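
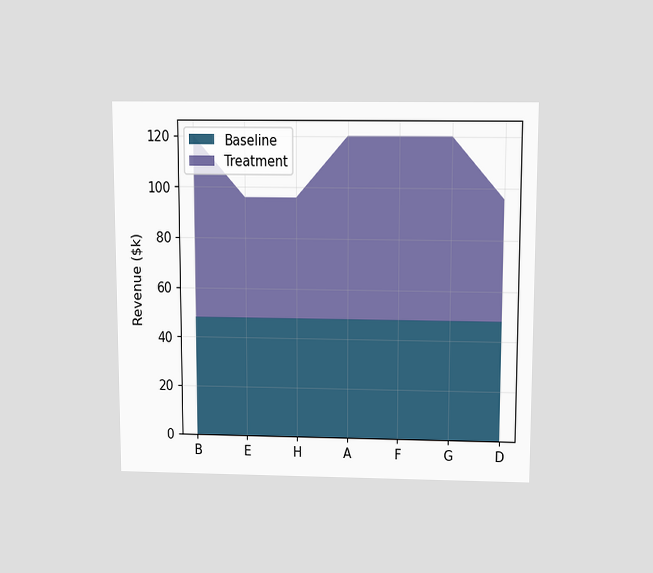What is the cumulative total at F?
The chart is viewed slightly from above. The stacked total at F reaches $120k.

$120k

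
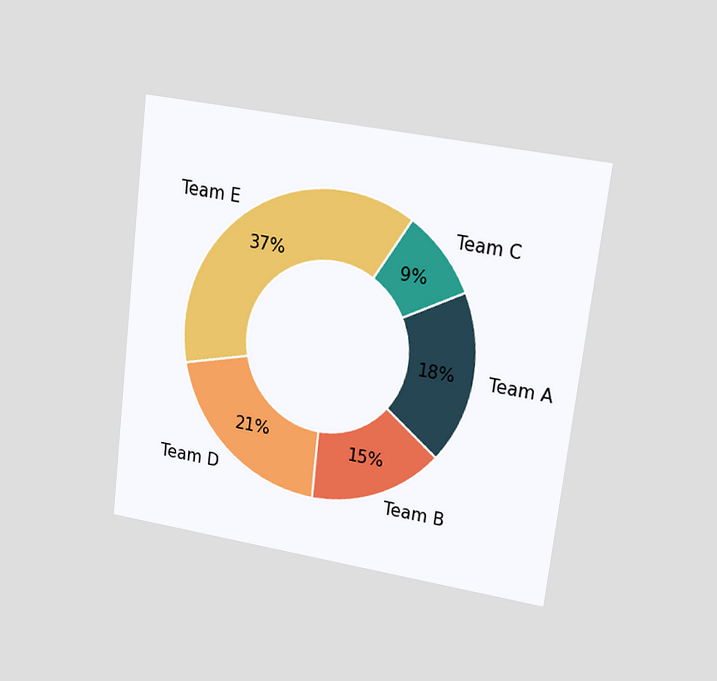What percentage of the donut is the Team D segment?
The chart is tilted about 7° clockwise and viewed at a slight angle. The Team D segment takes up 21% of the ring.

21%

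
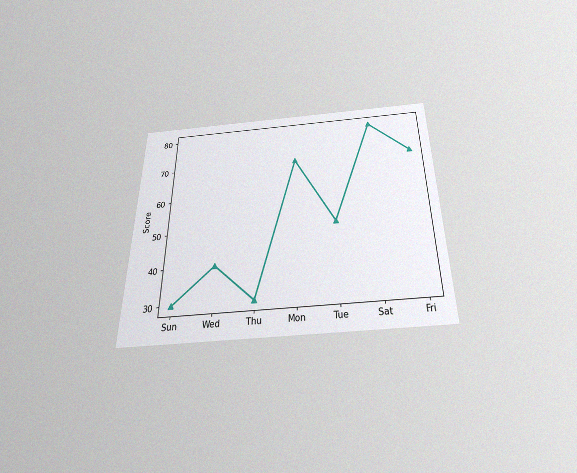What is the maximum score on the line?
The chart is viewed slightly from below, with some photo noise. The highest point is at Sat, and reading across to the y-axis gives 80.

80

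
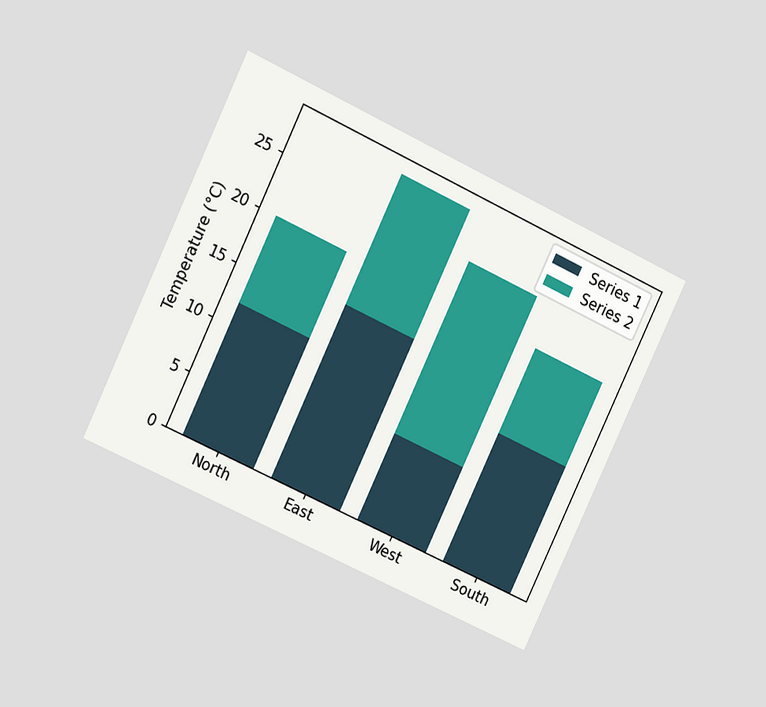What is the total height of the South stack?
20°C

The chart is tilted about 25° clockwise and viewed at a slight angle. The South stack's top reaches 20°C on the y-axis.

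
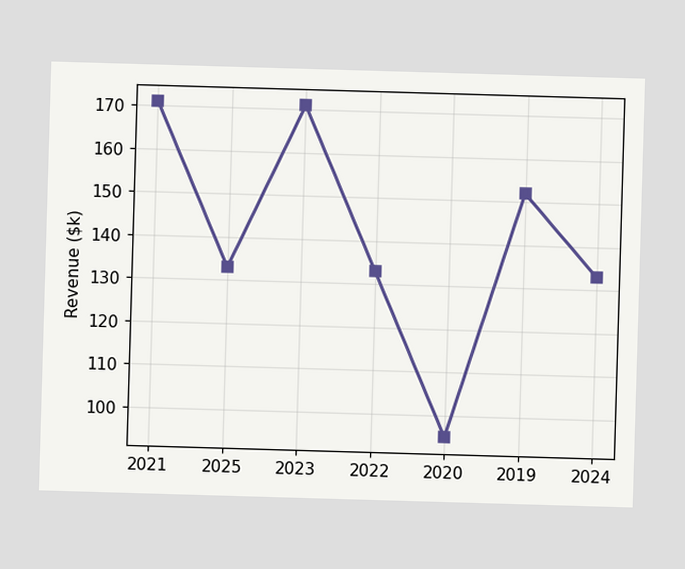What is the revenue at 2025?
$133k

At 2025, the line is at $133k.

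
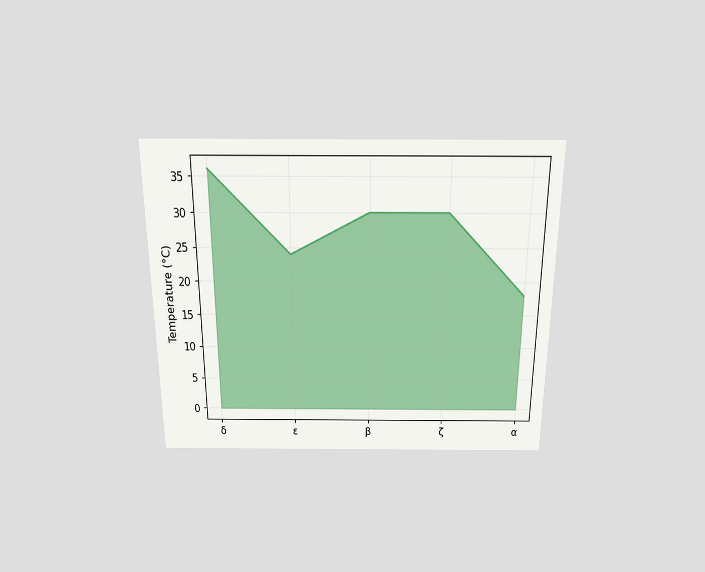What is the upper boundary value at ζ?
The chart is viewed slightly from above. At ζ the upper boundary is at 30°C.

30°C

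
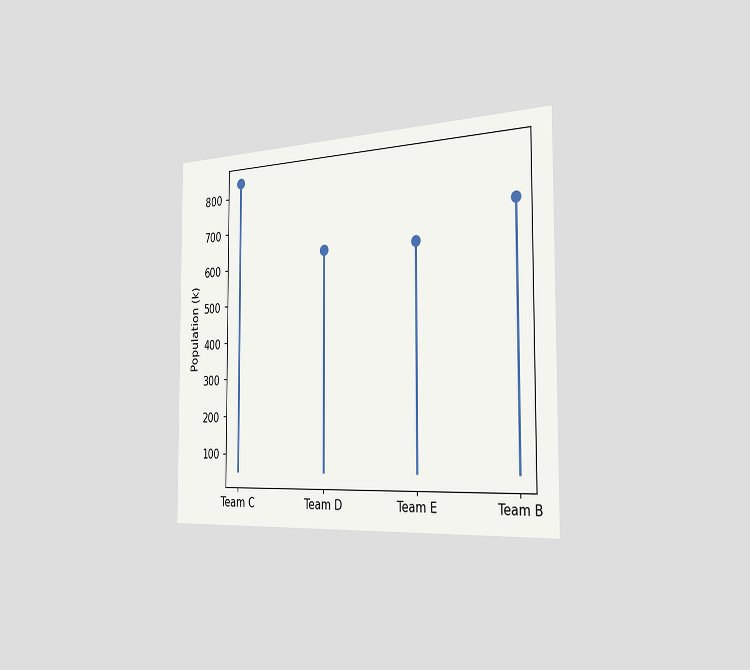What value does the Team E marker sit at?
630k

The chart is viewed slightly from the right. The Team E marker sits at 630k.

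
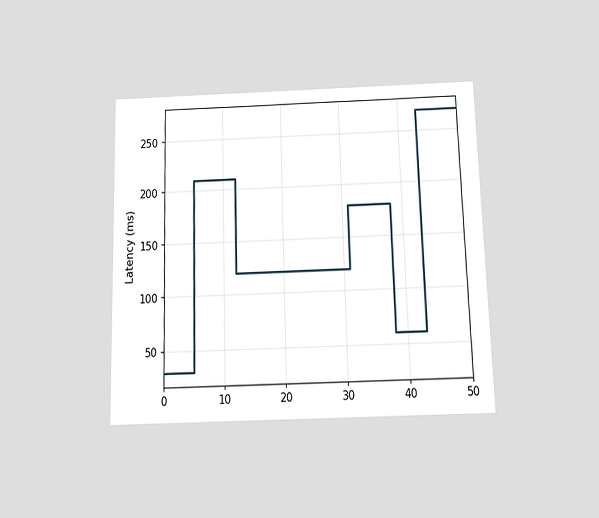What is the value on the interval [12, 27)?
The chart is viewed slightly from below. On [12, 27) the step sits at 120ms.

120ms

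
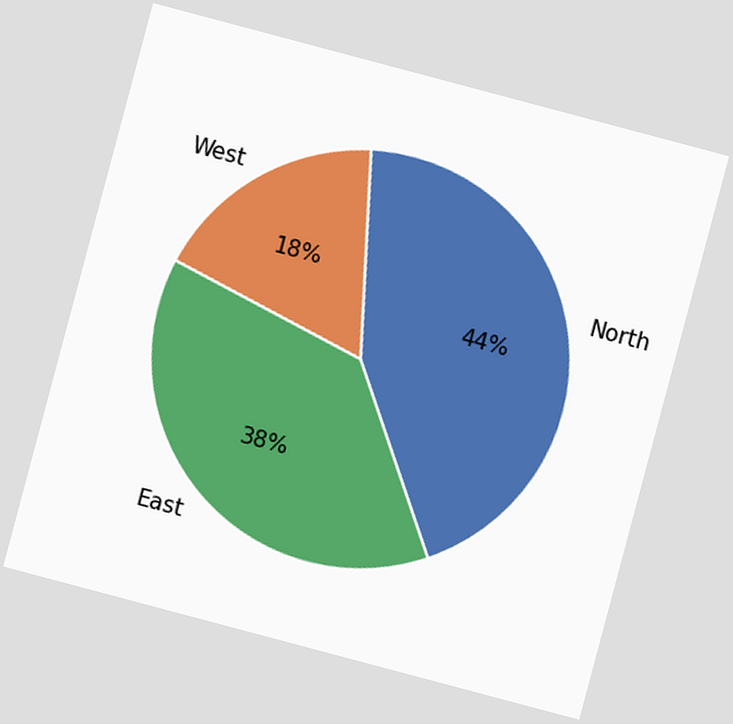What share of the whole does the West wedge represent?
18%

The chart is tilted about 15° clockwise. The West slice takes up 18% of the pie.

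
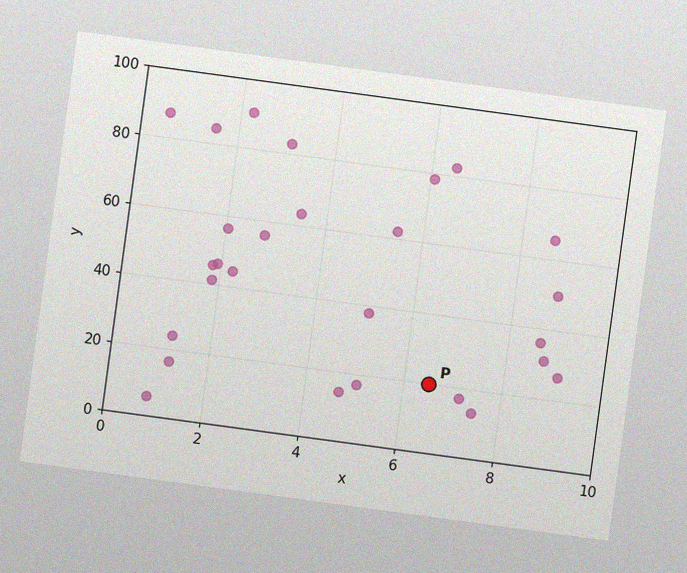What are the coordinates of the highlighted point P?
(6.5, 20)

The chart is tilted about 8° clockwise, with some photo noise. Following the gridlines from P to each axis, P sits at (6.5, 20).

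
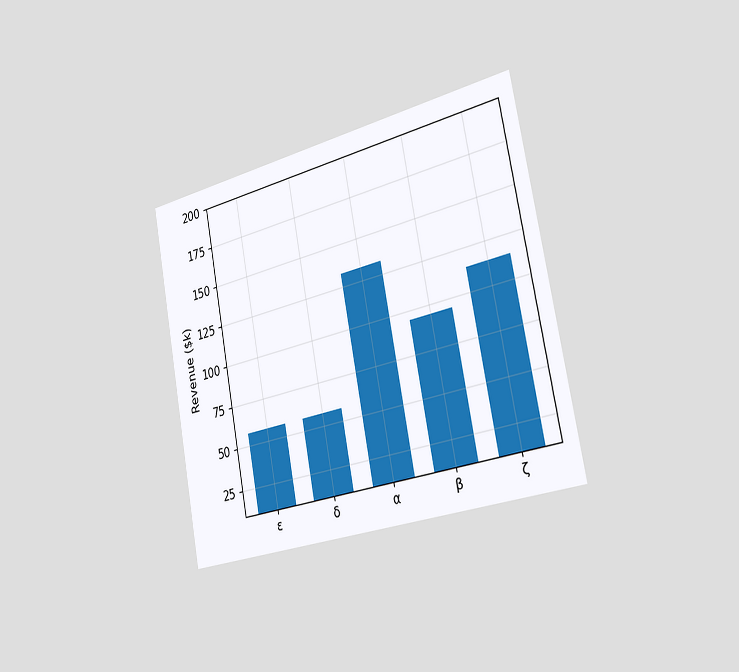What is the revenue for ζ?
$114k

The chart is tilted about 11° counter-clockwise and viewed slightly from the right. Reading along the chart's y-axis, the ζ bar reaches $114k.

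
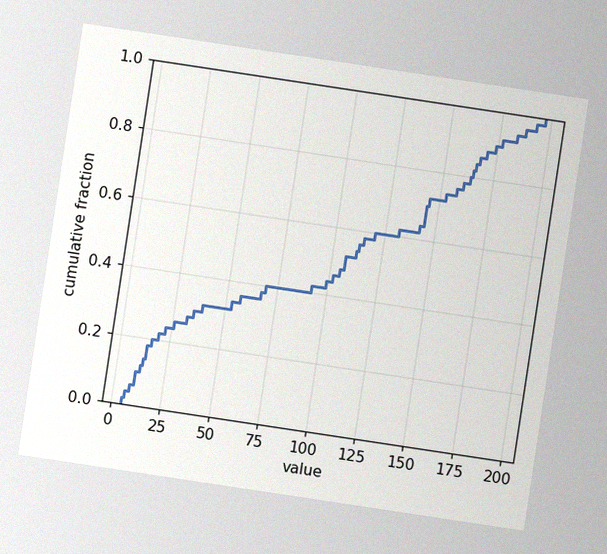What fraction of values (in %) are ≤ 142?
The chart is tilted about 9° clockwise, with some photo noise. At x=142 the ECDF step is at 64%.

64%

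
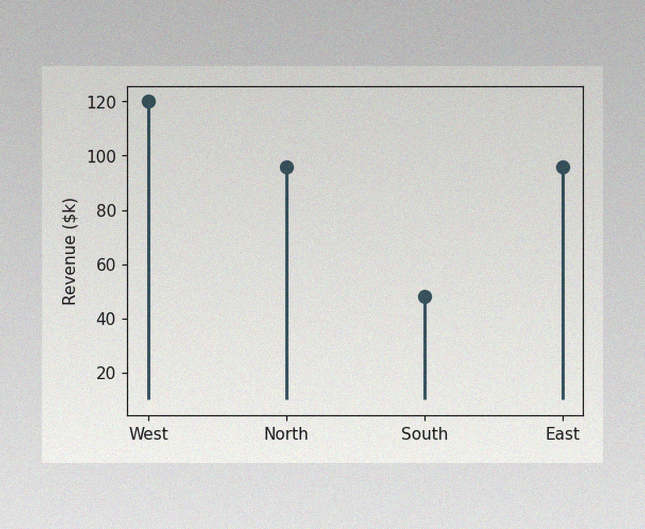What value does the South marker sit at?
$48k

The image has some photo noise and uneven lighting. The South marker sits at $48k.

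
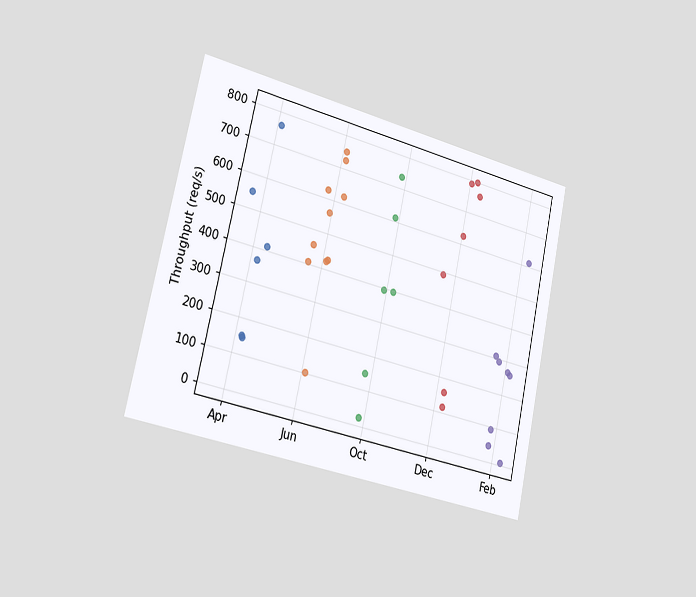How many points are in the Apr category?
The chart is tilted about 12° clockwise and viewed slightly from the left. Counting the markers in the Apr column gives 6.

6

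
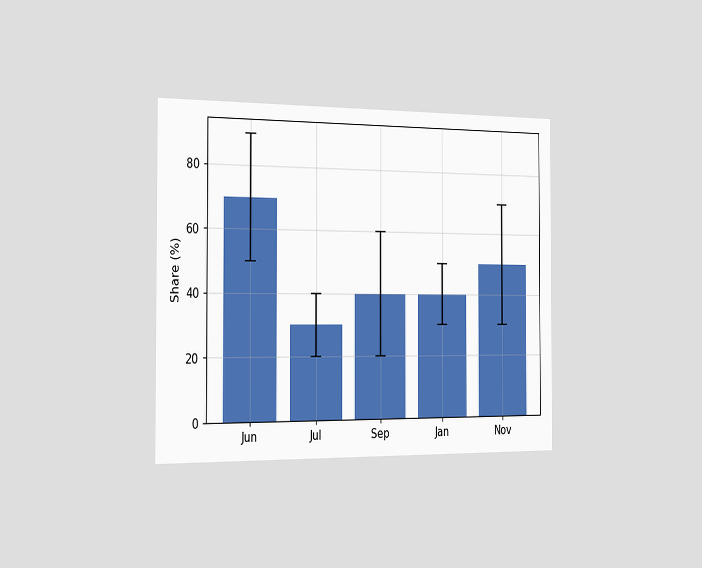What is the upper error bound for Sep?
The chart is viewed slightly from the left. The Sep bar's upper whisker reaches 60%.

60%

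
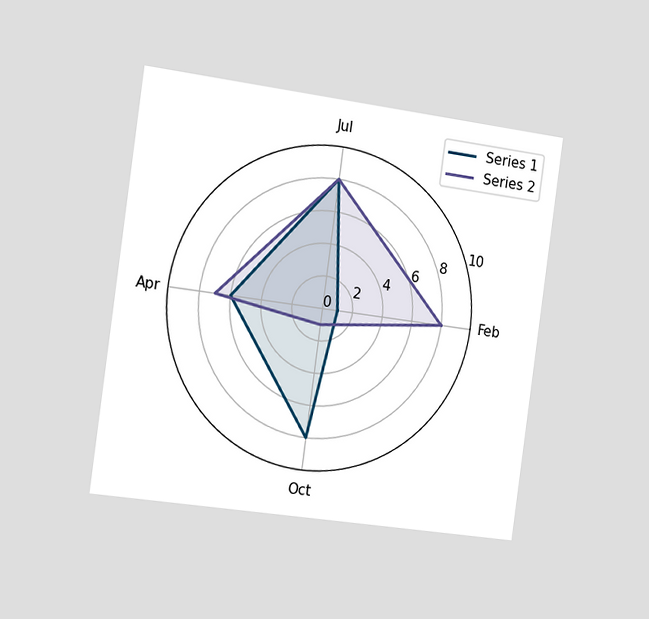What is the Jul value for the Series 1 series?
8

The chart is tilted about 8° clockwise and viewed slightly from the left. On the Jul axis, Series 1 reaches 8.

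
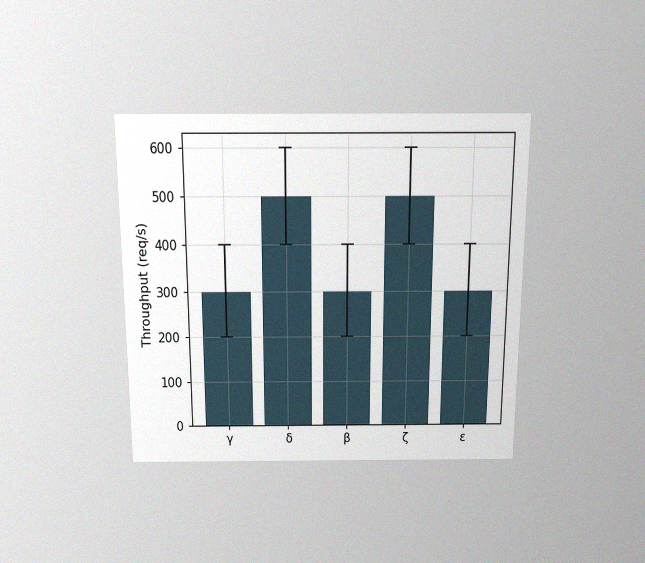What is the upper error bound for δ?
600req/s

The chart is viewed slightly from above, with some photo noise. The δ bar's upper whisker reaches 600req/s.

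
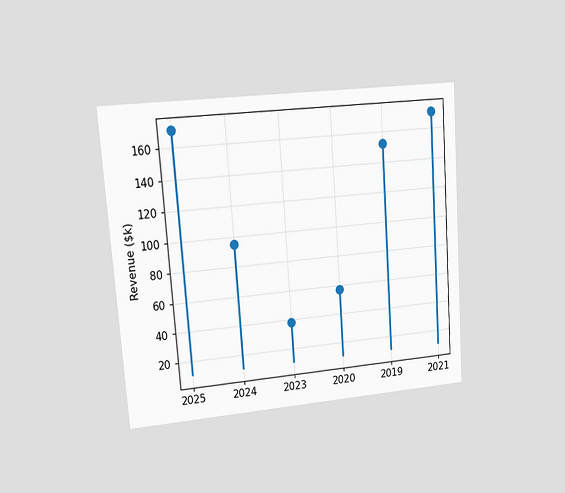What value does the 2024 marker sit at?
The chart is tilted about 4° counter-clockwise and viewed at a slight angle. The 2024 marker sits at $95k.

$95k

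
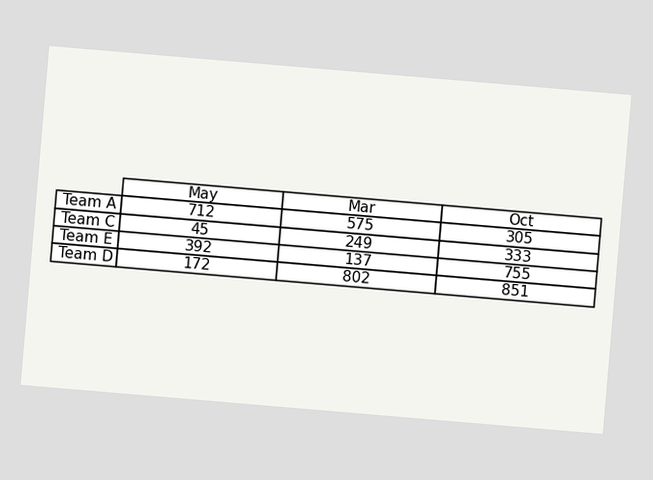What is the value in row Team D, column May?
The chart is tilted about 5° clockwise. The (Team D, May) cell reads 172.

172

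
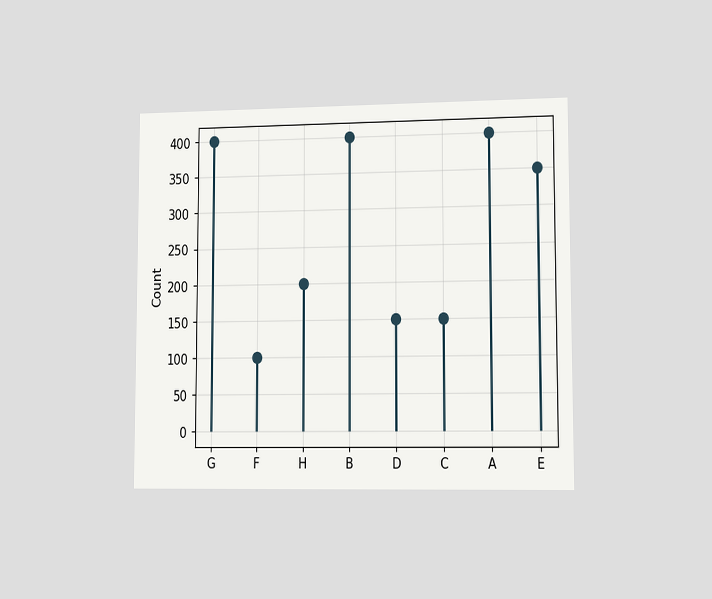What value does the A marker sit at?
The chart is viewed slightly from the right. The A marker sits at 400.

400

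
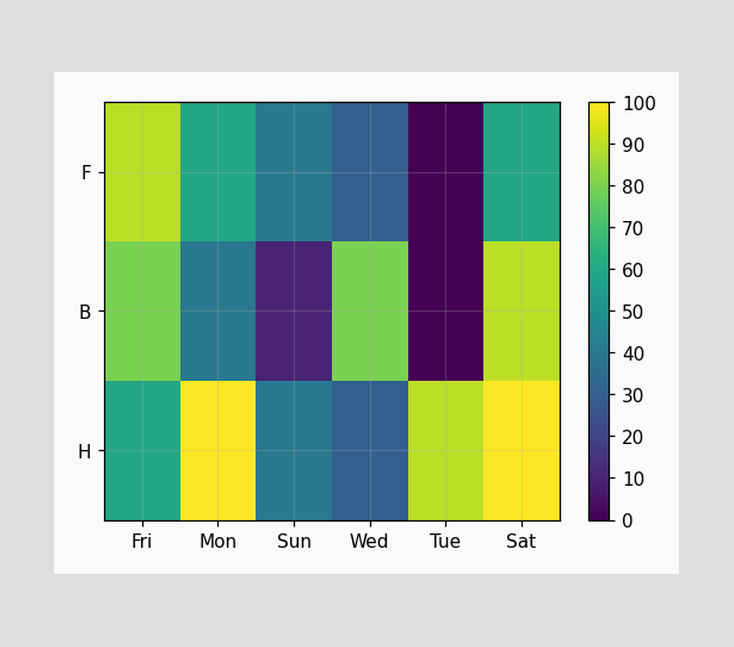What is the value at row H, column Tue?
90

Matching cell (H, Tue) against the colorbar gives 90.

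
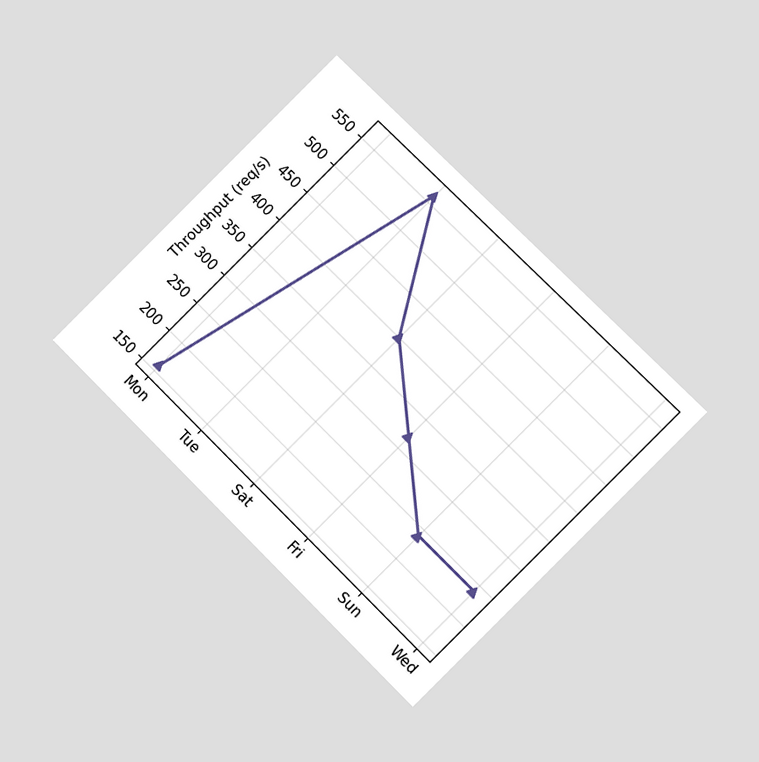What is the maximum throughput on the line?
560req/s

The chart is tilted about 45° clockwise and viewed at a slight angle. The highest point is at Tue, and reading across to the y-axis gives 560req/s.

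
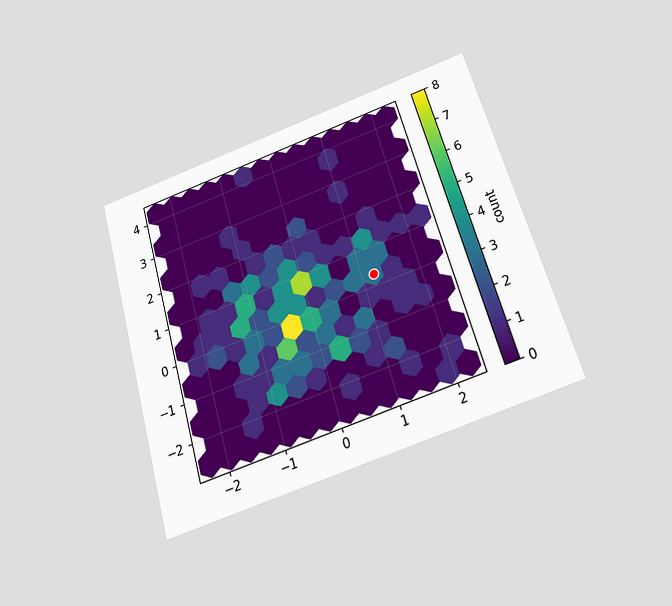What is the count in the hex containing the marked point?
3

The chart is tilted about 16° counter-clockwise and viewed slightly from below. The marked hex reads 3 on the colorbar.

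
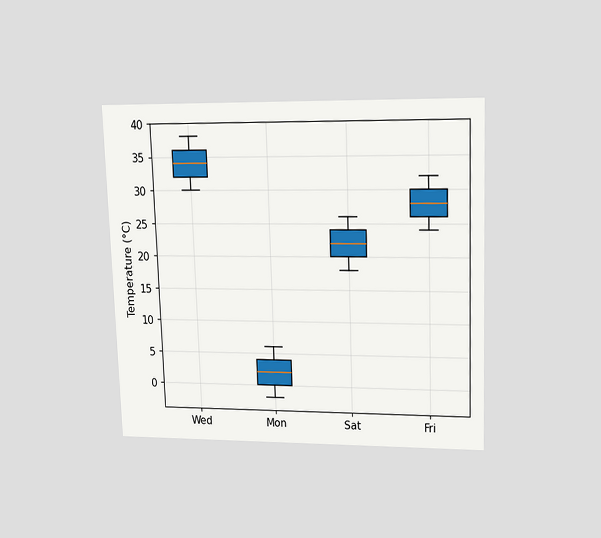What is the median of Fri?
28°C

The chart is tilted about 2° counter-clockwise and viewed at a slight angle. The median line in the Fri box sits at 28°C.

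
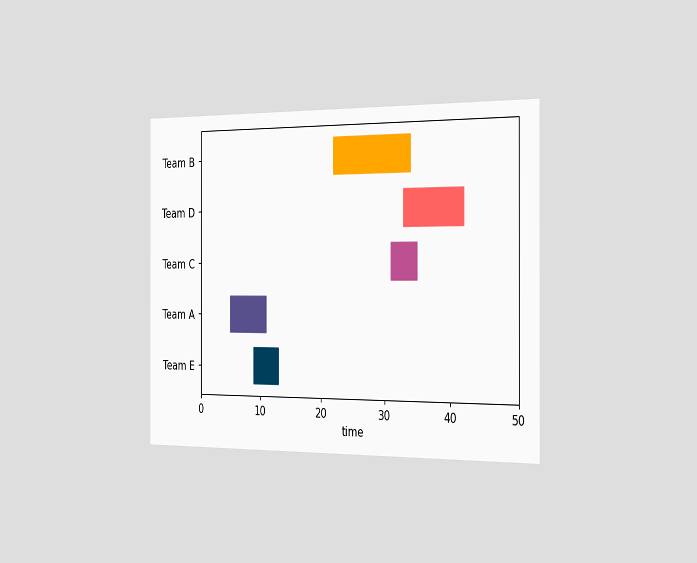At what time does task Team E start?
The chart is viewed slightly from the right. The Team E bar begins at t=9.

9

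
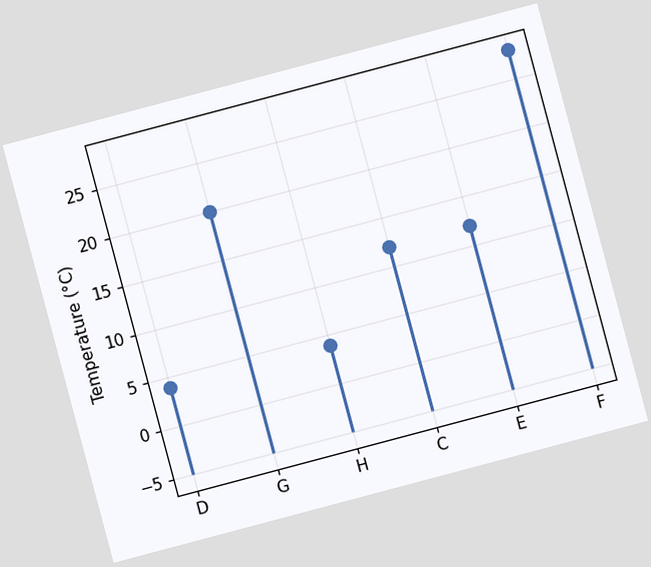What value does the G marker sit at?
20°C

The chart is tilted about 15° counter-clockwise. The G marker sits at 20°C.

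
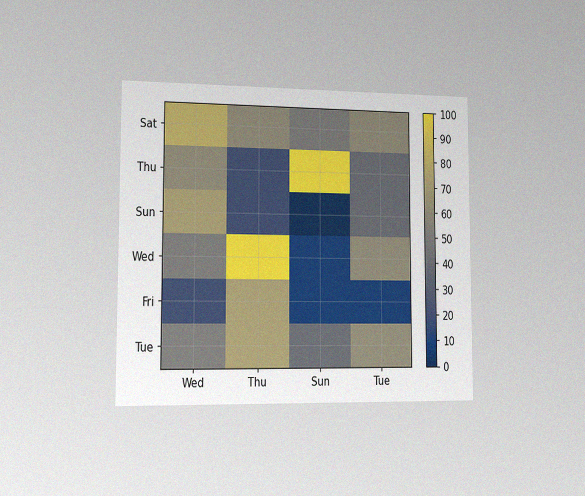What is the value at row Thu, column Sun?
The chart is viewed slightly from the left, with some photo noise. Matching cell (Thu, Sun) against the colorbar gives 100.

100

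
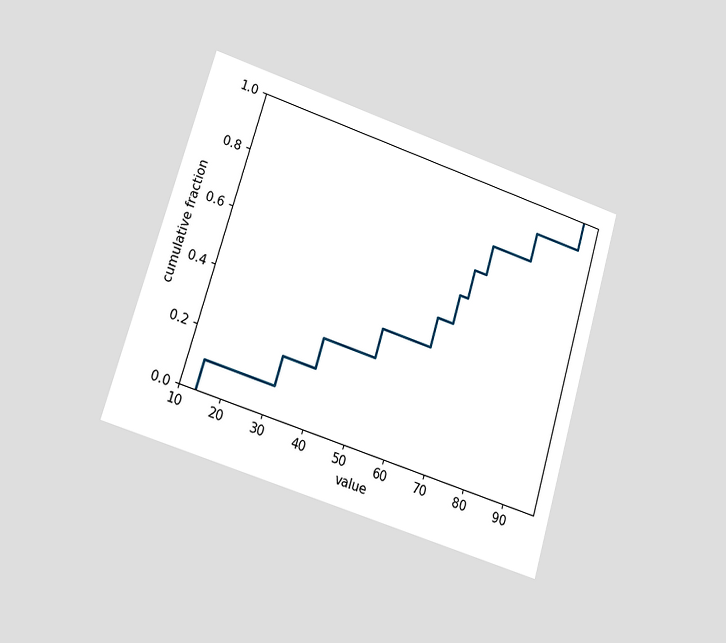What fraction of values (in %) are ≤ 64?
50%

The chart is tilted about 17° clockwise and viewed at a slight angle. At x=64 the ECDF step is at 50%.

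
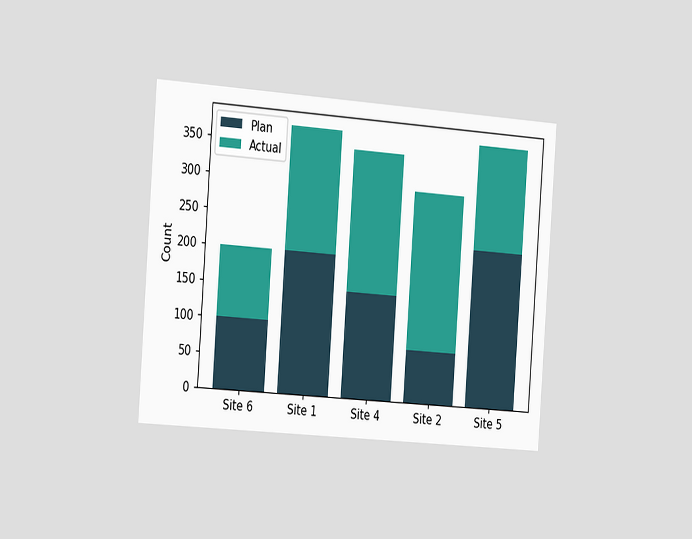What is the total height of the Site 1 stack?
375

The chart is tilted about 4° clockwise and viewed slightly from the left. The Site 1 stack's top reaches 375 on the y-axis.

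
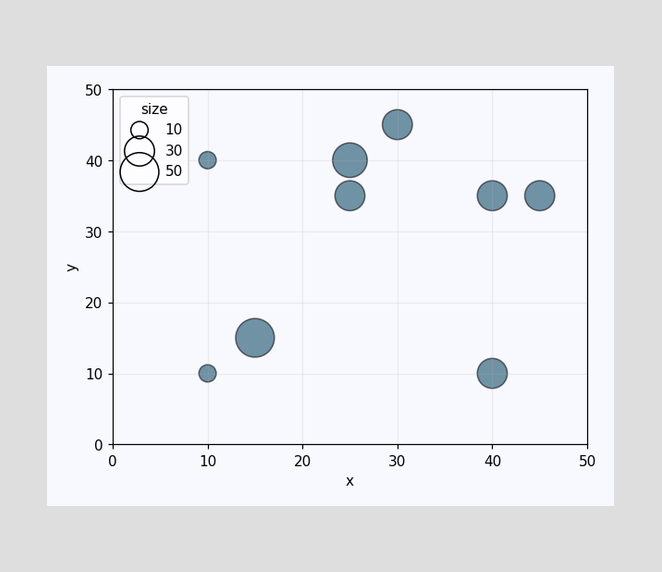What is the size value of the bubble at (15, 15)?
Matching the bubble at (15, 15) against the size legend gives 50.

50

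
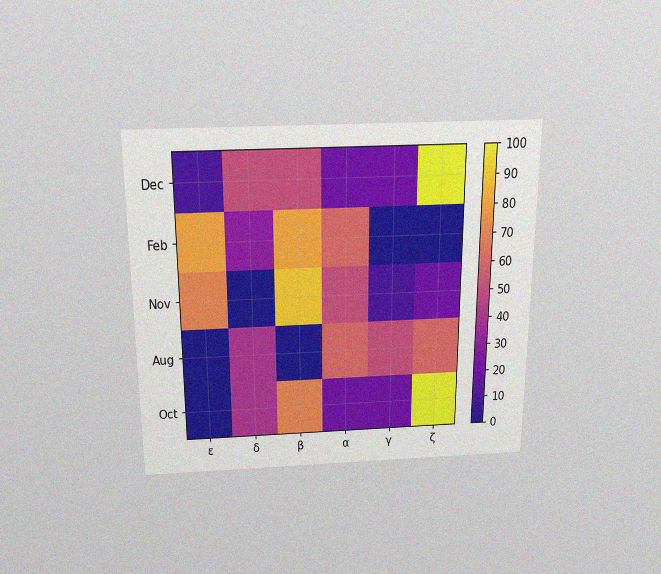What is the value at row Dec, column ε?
10

The chart is viewed slightly from above, with some photo noise. Matching cell (Dec, ε) against the colorbar gives 10.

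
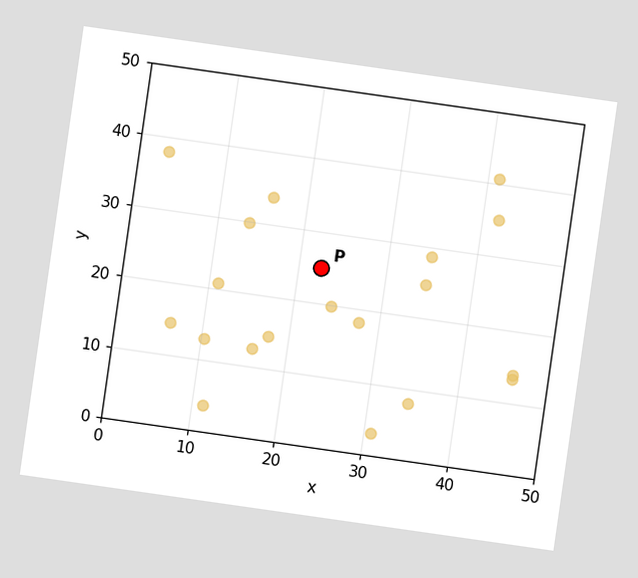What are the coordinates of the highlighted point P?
The chart is tilted about 8° clockwise. Following the gridlines from P to each axis, P sits at (22.5, 25).

(22.5, 25)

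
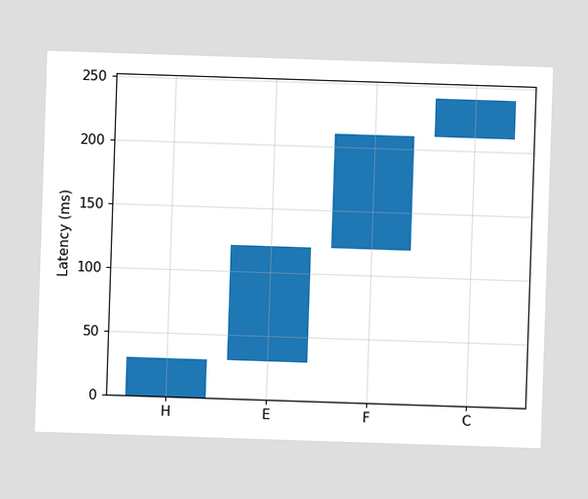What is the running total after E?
After E the running total reaches 120ms.

120ms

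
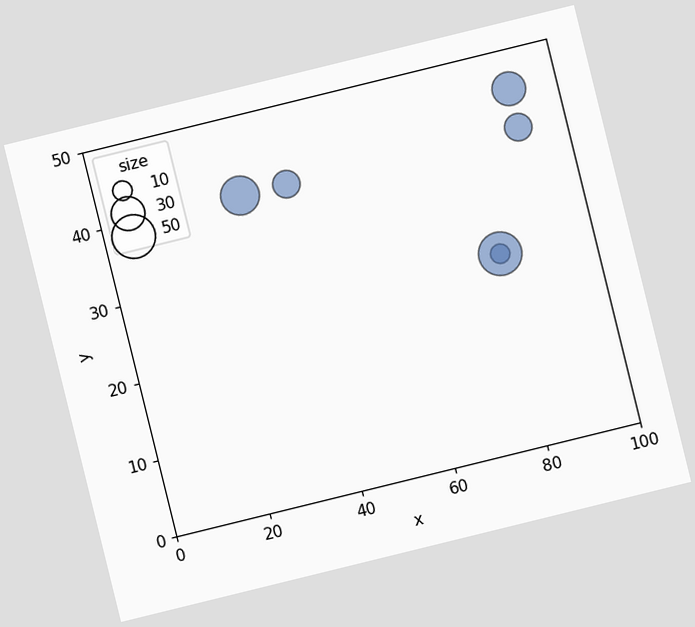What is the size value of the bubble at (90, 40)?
The chart is tilted about 14° counter-clockwise. Matching the bubble at (90, 40) against the size legend gives 20.

20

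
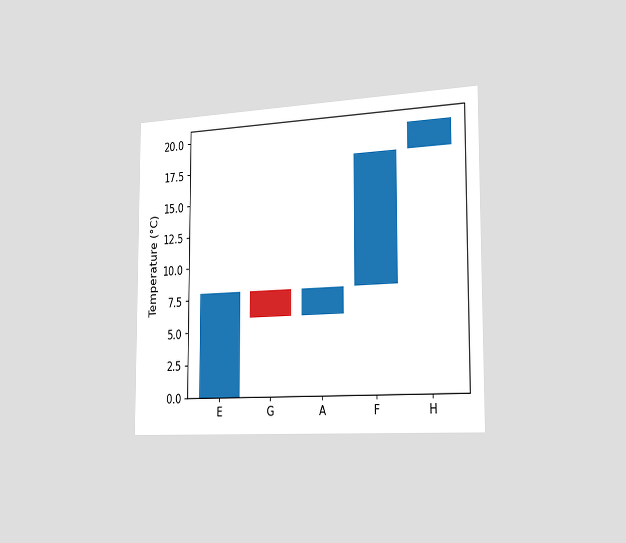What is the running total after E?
8°C

The chart is viewed slightly from the right. After E the running total reaches 8°C.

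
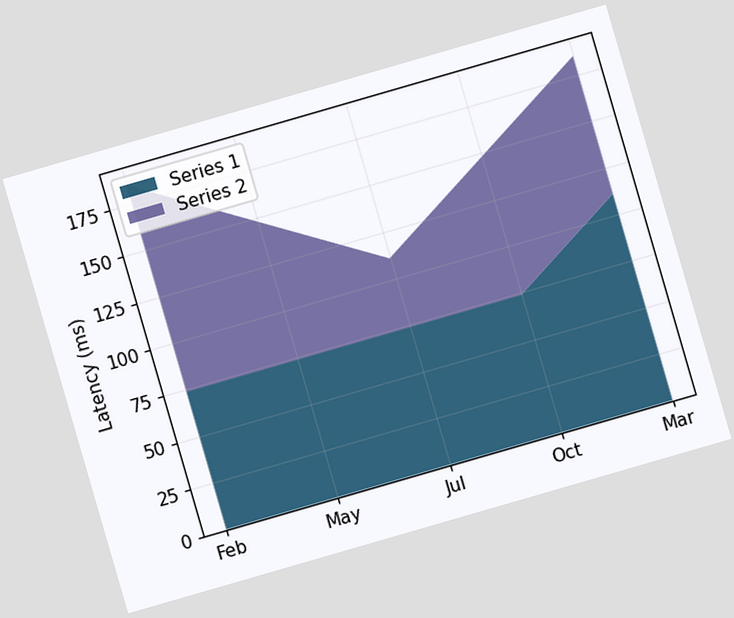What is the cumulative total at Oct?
The chart is tilted about 16° counter-clockwise. The stacked total at Oct reaches 148ms.

148ms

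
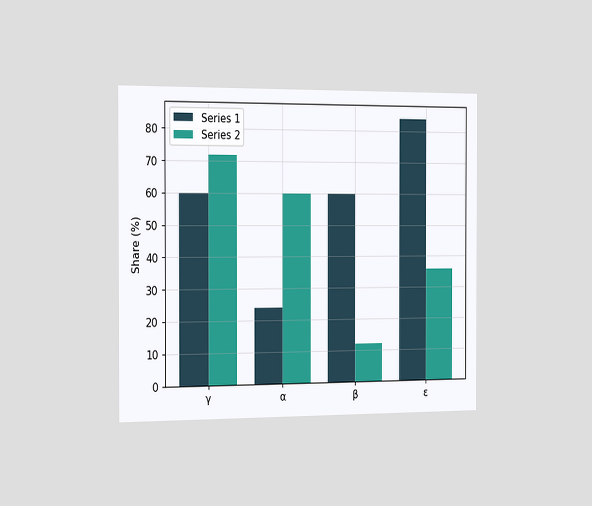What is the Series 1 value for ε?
The chart is viewed slightly from the left. The Series 1 bar at ε reaches 84% on the y-axis.

84%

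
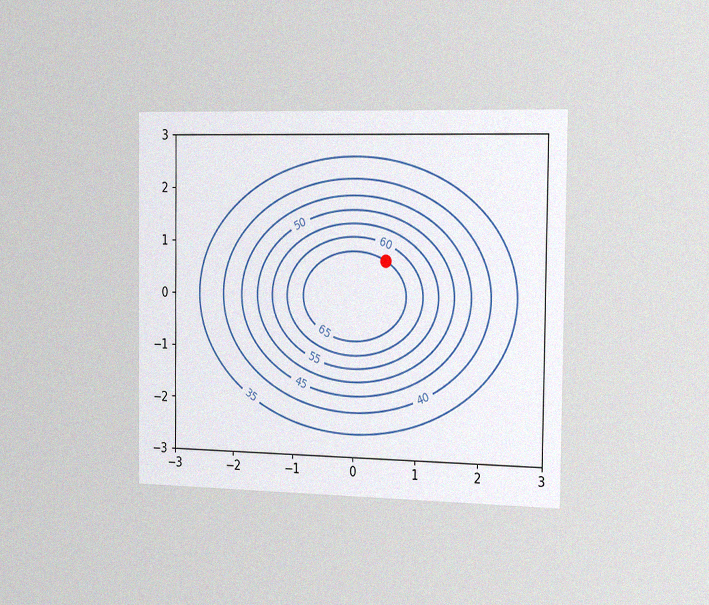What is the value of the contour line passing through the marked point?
The chart is viewed slightly from the right, with some photo noise. The marked point sits on the contour labelled 65.

65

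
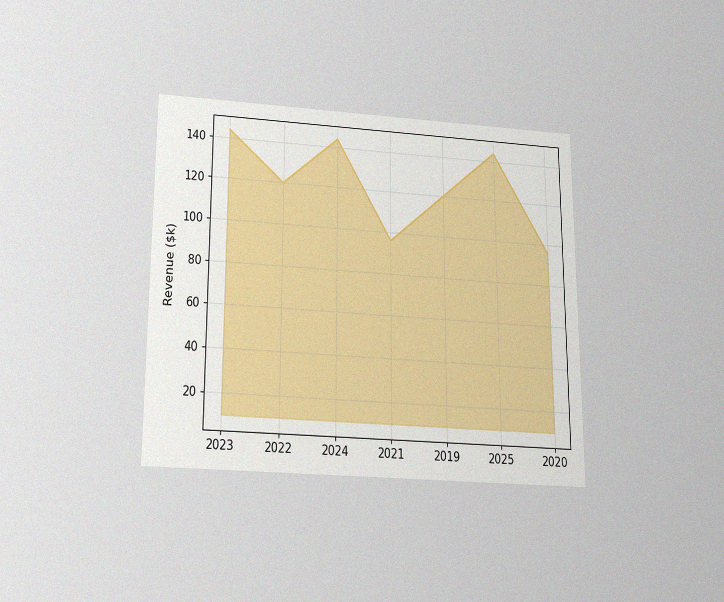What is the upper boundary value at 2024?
The chart is viewed slightly from below, with some photo noise. At 2024 the upper boundary is at $144k.

$144k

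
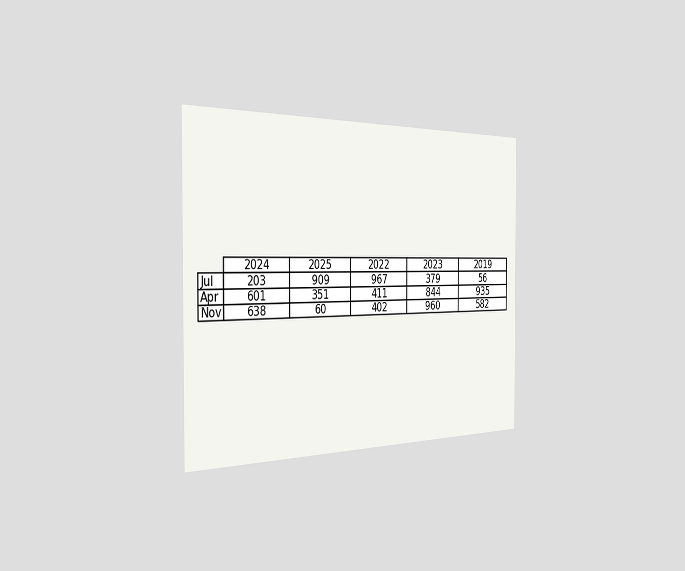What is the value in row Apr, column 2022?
The chart is viewed slightly from the left. The (Apr, 2022) cell reads 411.

411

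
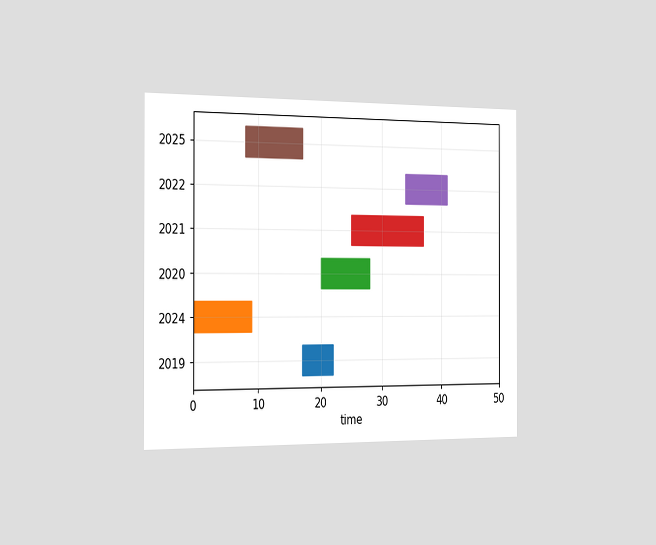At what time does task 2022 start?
The chart is viewed slightly from the left. The 2022 bar begins at t=34.

34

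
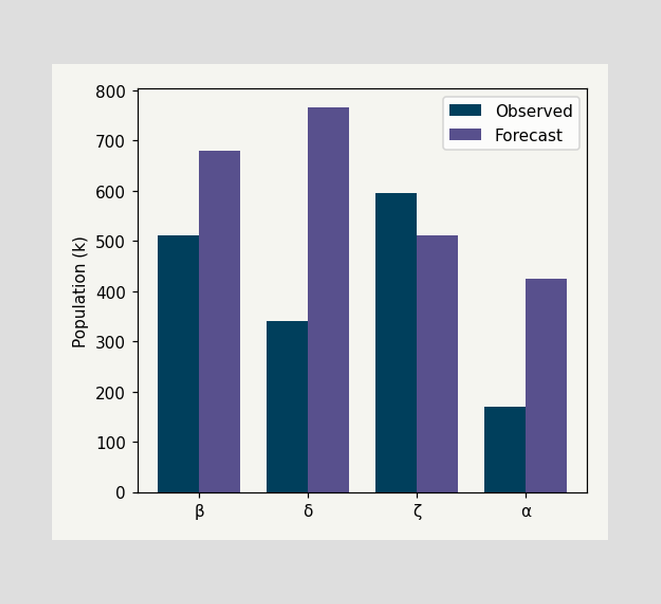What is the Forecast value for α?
425k

The Forecast bar at α reaches 425k on the y-axis.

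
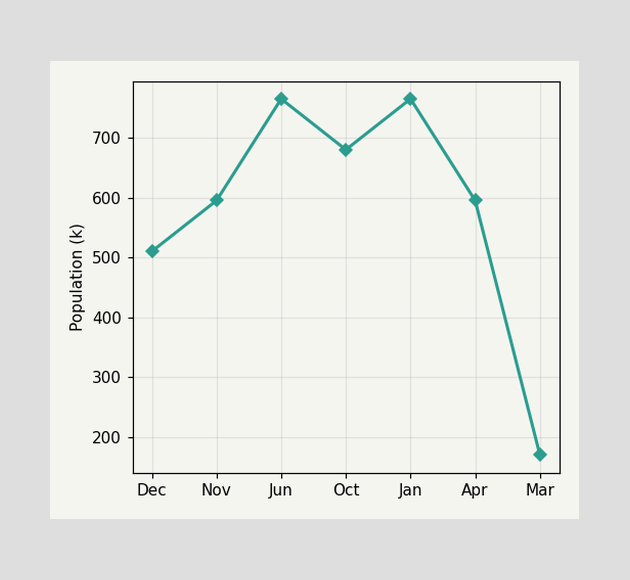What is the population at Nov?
595k

At Nov, the line is at 595k.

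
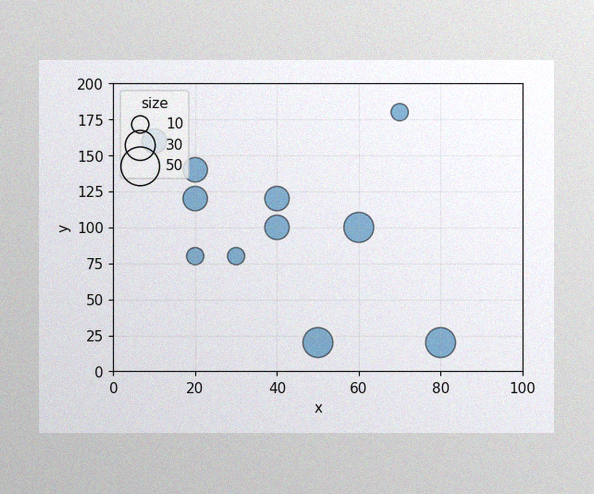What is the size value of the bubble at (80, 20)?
The image has some photo noise and uneven lighting. Matching the bubble at (80, 20) against the size legend gives 30.

30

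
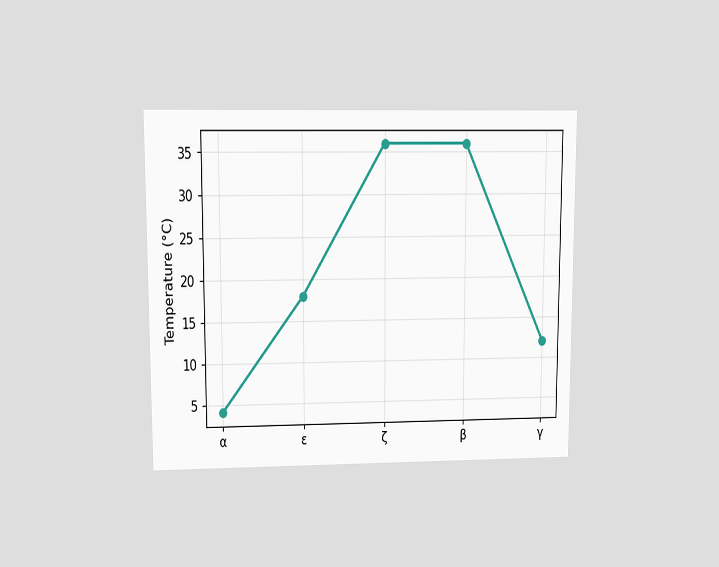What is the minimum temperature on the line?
4°C

The chart is viewed at a slight angle. The lowest point is at α, and reading across to the y-axis gives 4°C.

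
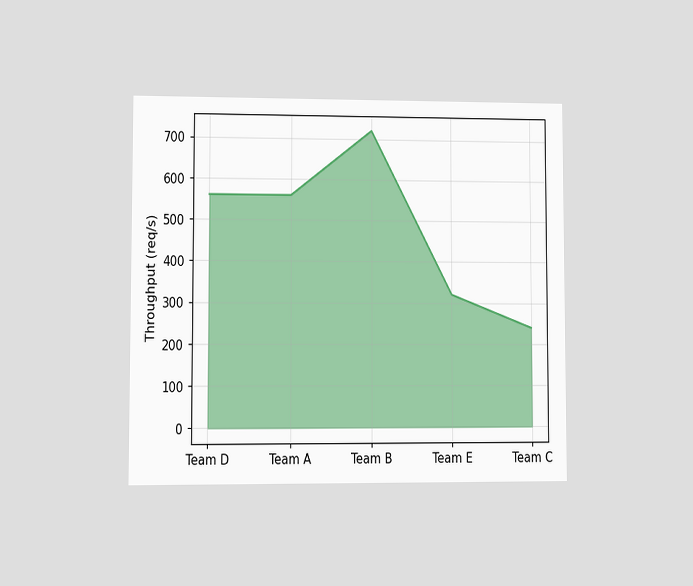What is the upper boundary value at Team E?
The chart is viewed at a slight angle. At Team E the upper boundary is at 320req/s.

320req/s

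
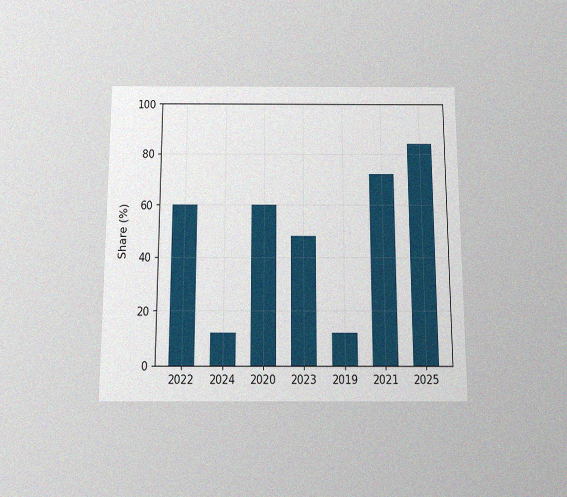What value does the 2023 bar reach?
48%

The chart is viewed slightly from below, with some photo noise. Reading along the chart's y-axis, the 2023 bar reaches 48%.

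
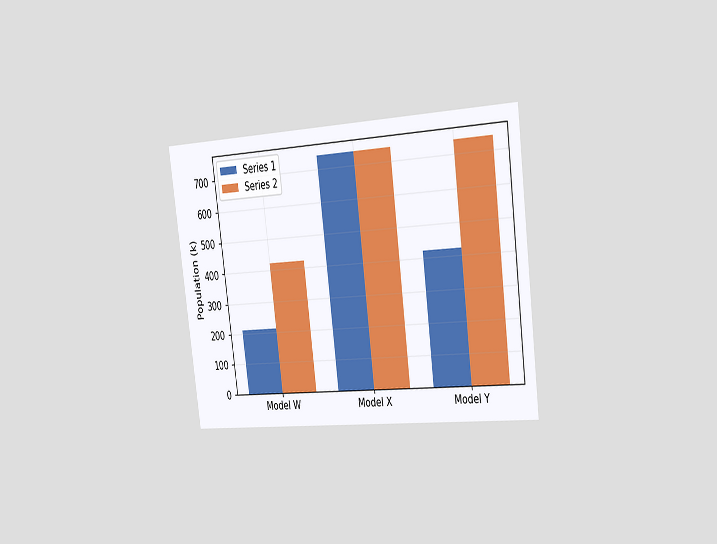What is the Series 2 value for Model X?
The chart is tilted about 7° counter-clockwise and viewed slightly from the right. The Series 2 bar at Model X reaches 742k on the y-axis.

742k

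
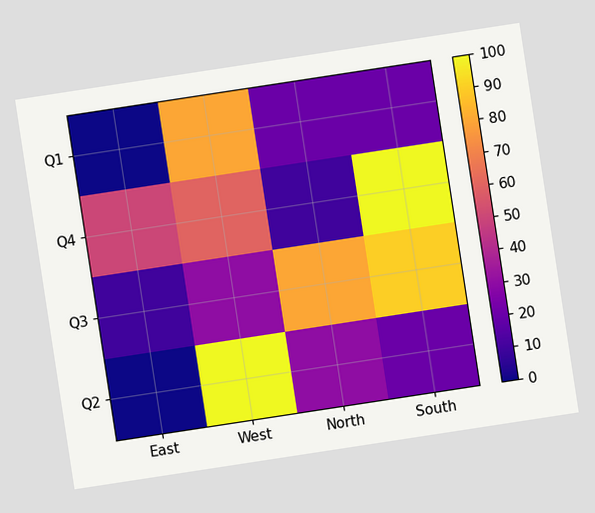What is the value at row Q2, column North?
The chart is tilted about 9° counter-clockwise. Matching cell (Q2, North) against the colorbar gives 30.

30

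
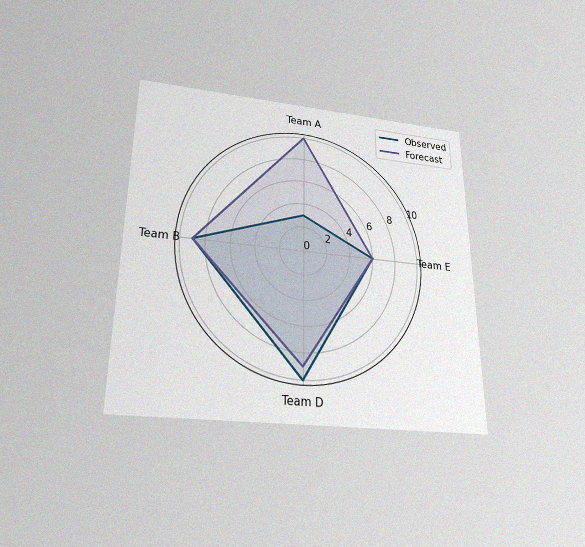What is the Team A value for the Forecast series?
The chart is viewed slightly from below, with some photo noise. On the Team A axis, Forecast reaches 10.

10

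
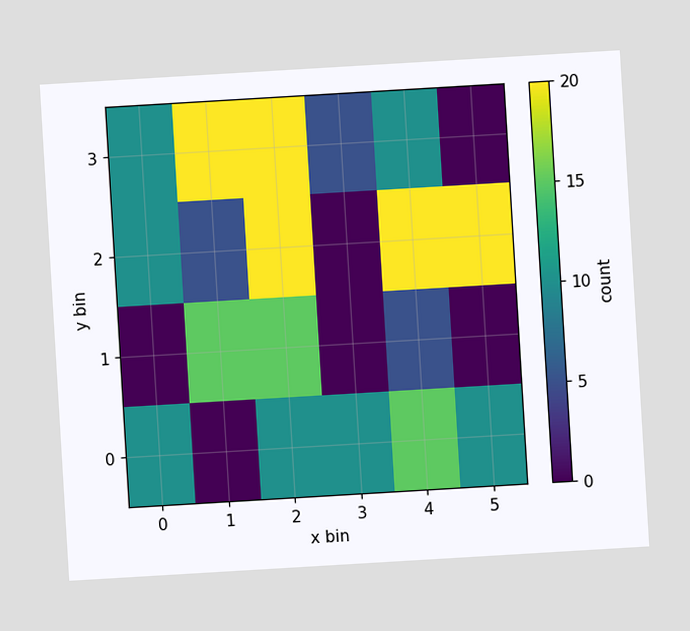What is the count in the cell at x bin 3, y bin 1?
0

The chart is tilted about 3° counter-clockwise. Matching the cell (3, 1) against the colorbar gives 0.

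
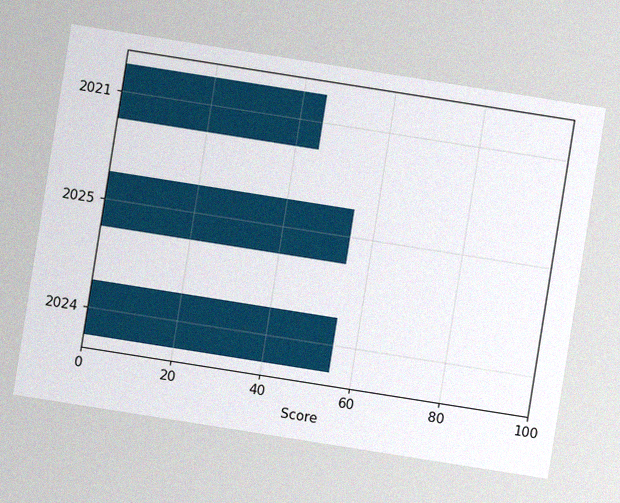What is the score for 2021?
45

The chart is tilted about 9° clockwise, with some photo noise. Reading along the chart's x-axis, the 2021 bar reaches 45.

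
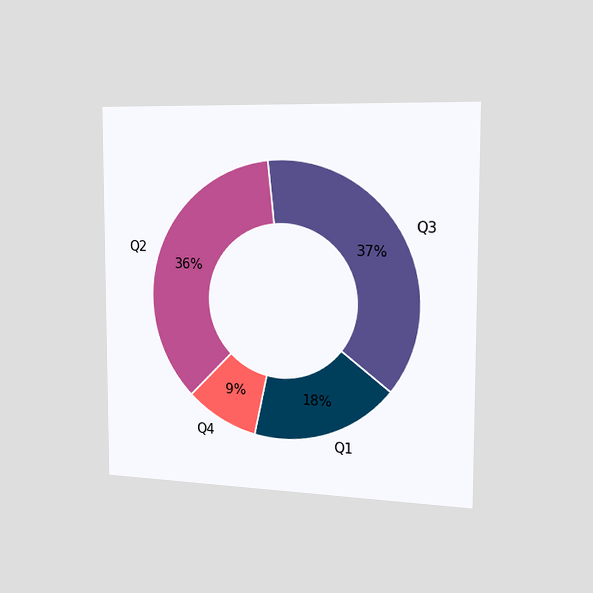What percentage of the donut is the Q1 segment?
The chart is viewed slightly from the right. The Q1 segment takes up 18% of the ring.

18%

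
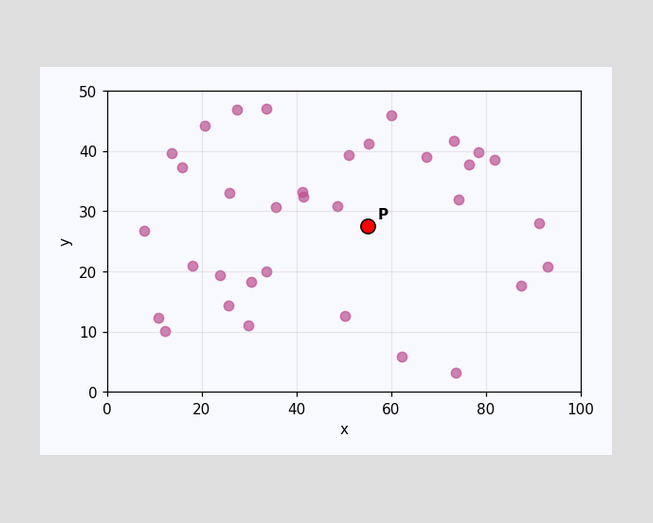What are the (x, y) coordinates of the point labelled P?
(55, 27.5)

Following the gridlines from P to each axis, P sits at (55, 27.5).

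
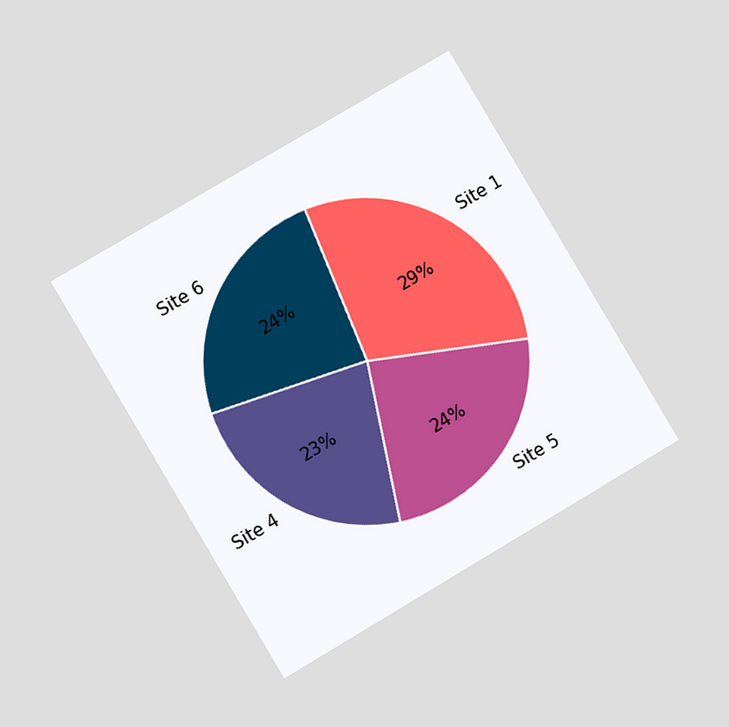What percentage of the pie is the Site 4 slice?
The chart is tilted about 31° counter-clockwise and viewed at a slight angle. The Site 4 slice takes up 23% of the pie.

23%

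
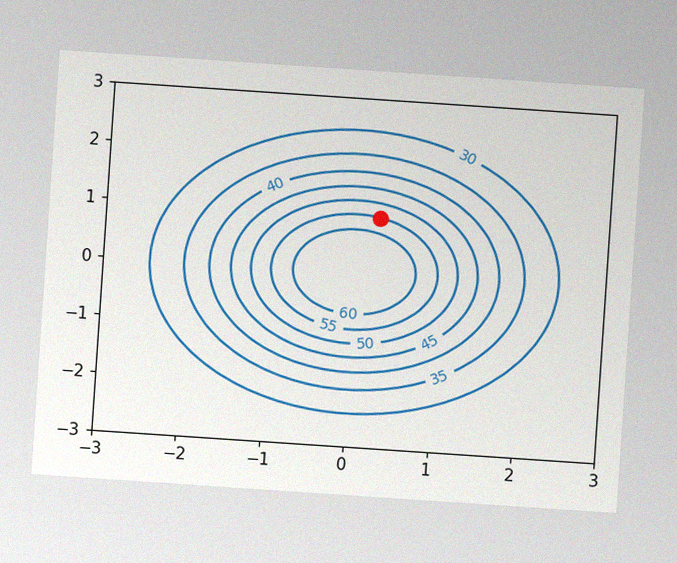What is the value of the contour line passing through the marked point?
55

The chart is tilted about 4° clockwise, with some photo noise. The marked point sits on the contour labelled 55.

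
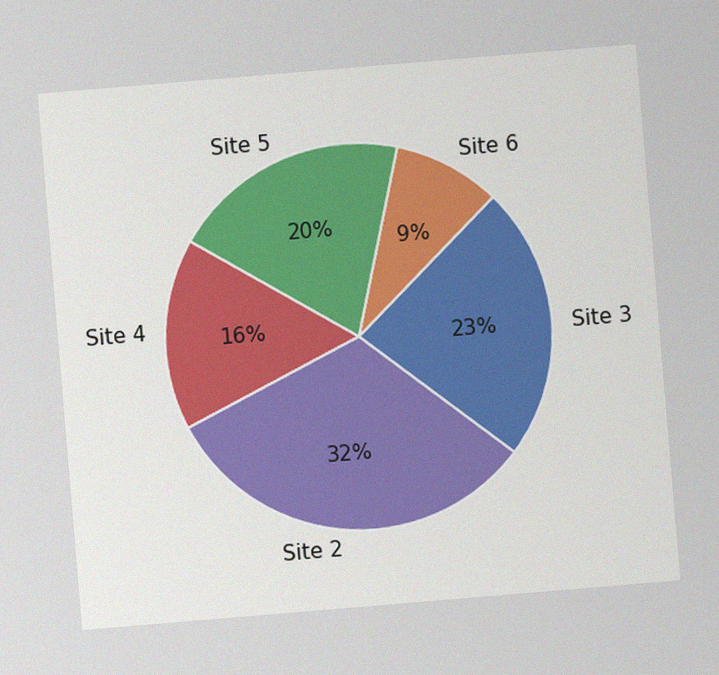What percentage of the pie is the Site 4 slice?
The chart is tilted about 5° counter-clockwise, with some photo noise. The Site 4 slice takes up 16% of the pie.

16%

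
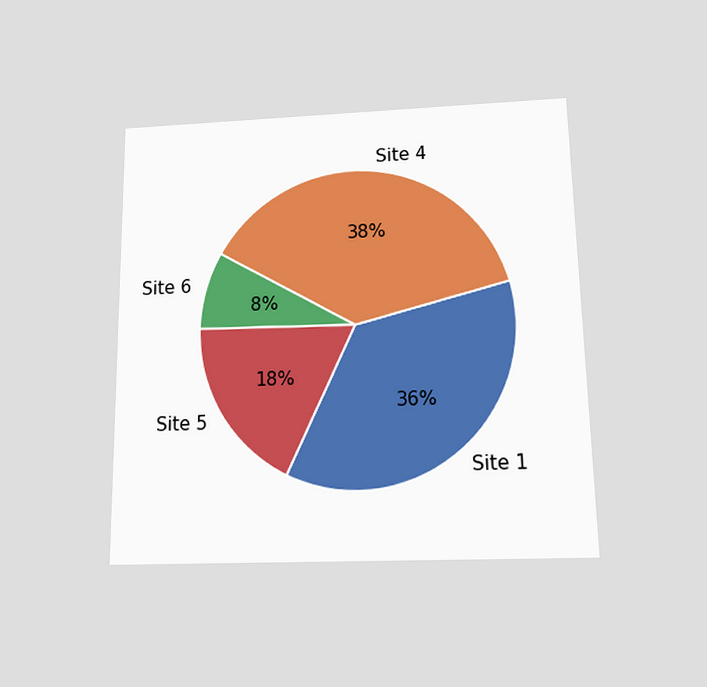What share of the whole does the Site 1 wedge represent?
36%

The chart is viewed slightly from below. The Site 1 slice takes up 36% of the pie.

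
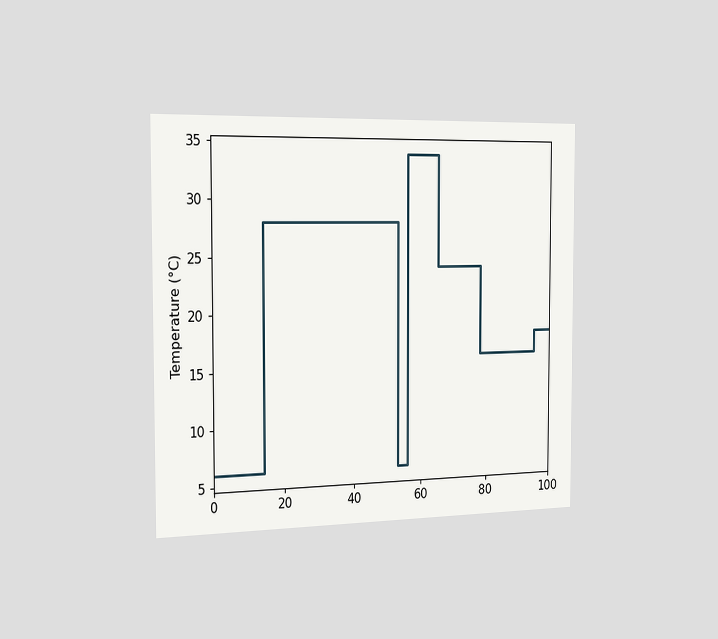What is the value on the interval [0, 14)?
6°C

The chart is viewed slightly from the left. On [0, 14) the step sits at 6°C.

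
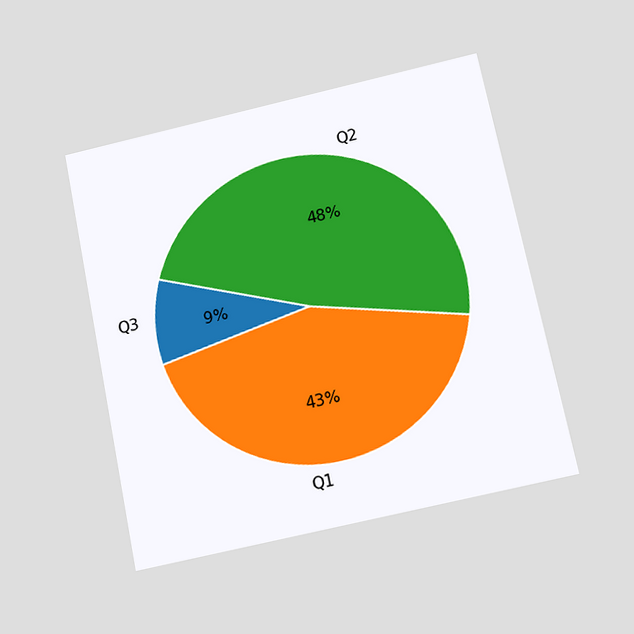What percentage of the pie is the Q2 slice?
The chart is tilted about 11° counter-clockwise and viewed slightly from below. The Q2 slice takes up 48% of the pie.

48%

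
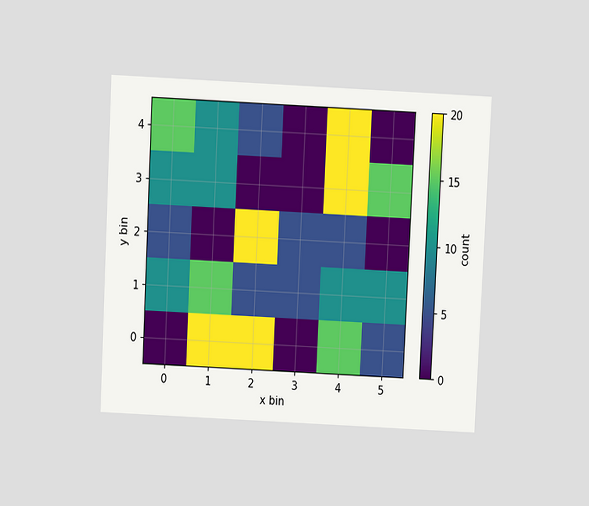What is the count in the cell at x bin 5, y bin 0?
The chart is tilted about 3° clockwise and viewed slightly from above. Matching the cell (5, 0) against the colorbar gives 5.

5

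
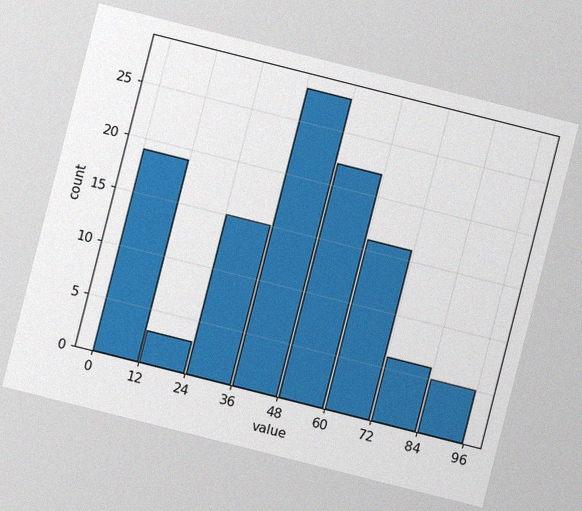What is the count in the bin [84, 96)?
The chart is tilted about 14° clockwise, with some photo noise. The [84, 96) bin has height 5.

5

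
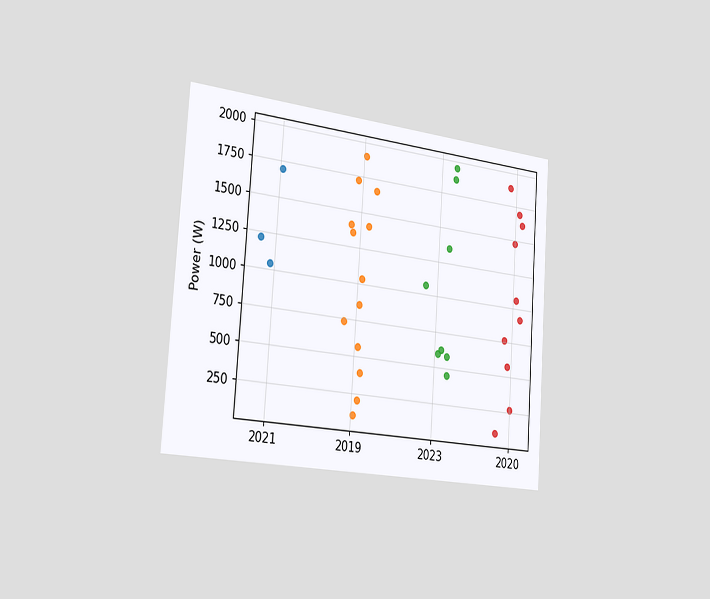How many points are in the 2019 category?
13

The chart is tilted about 4° clockwise and viewed slightly from the left. Counting the markers in the 2019 column gives 13.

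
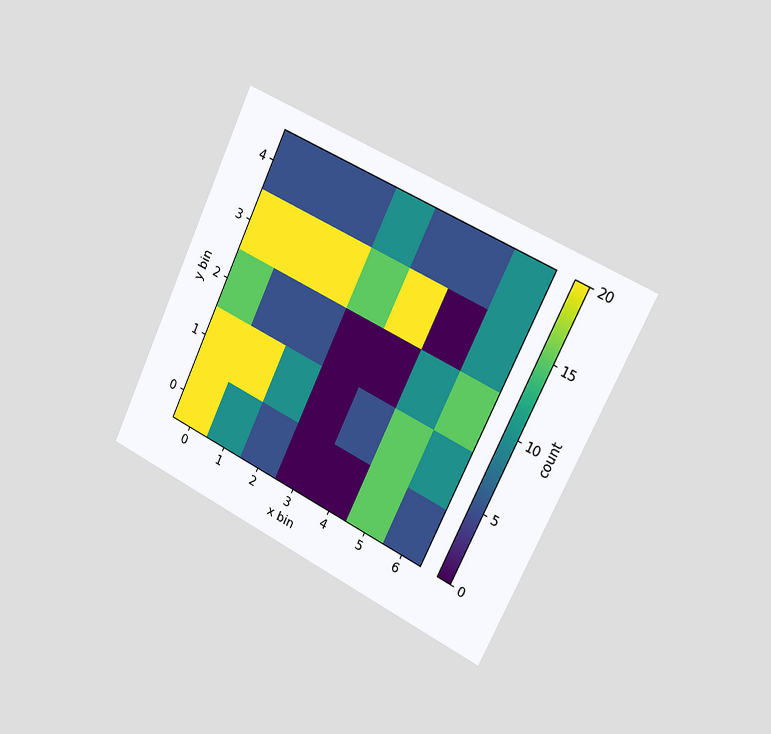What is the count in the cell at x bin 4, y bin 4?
5

The chart is tilted about 25° clockwise and viewed slightly from the right. Matching the cell (4, 4) against the colorbar gives 5.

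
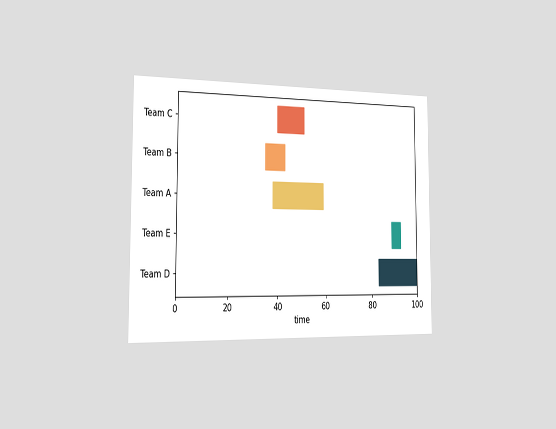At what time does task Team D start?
The chart is viewed slightly from the left. The Team D bar begins at t=83.

83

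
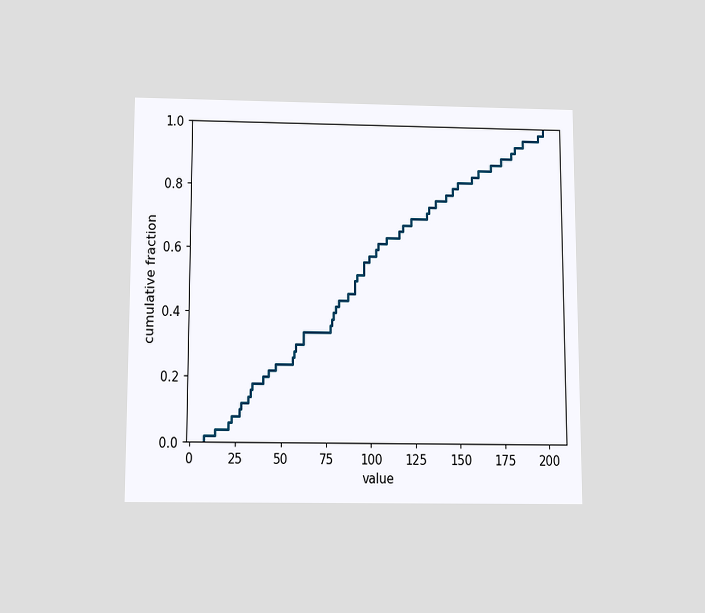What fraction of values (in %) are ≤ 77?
36%

The chart is viewed slightly from below. At x=77 the ECDF step is at 36%.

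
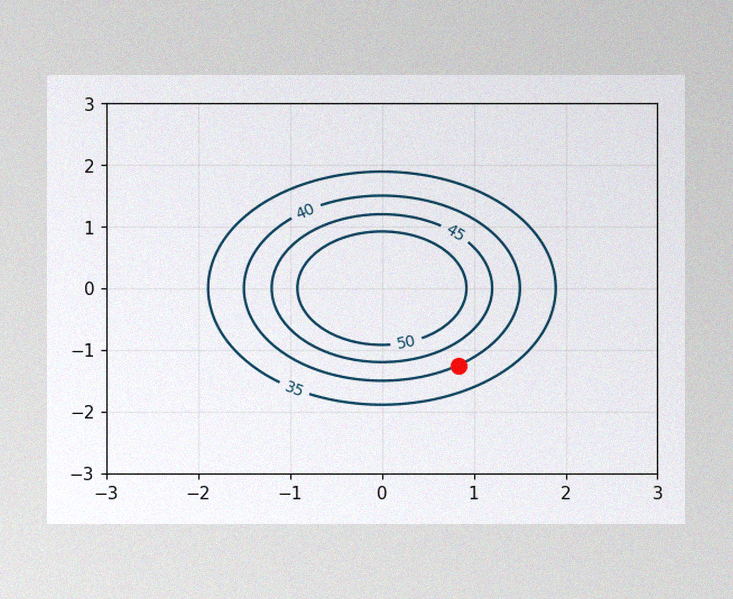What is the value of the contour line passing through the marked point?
40

The image has some photo noise and uneven lighting. The marked point sits on the contour labelled 40.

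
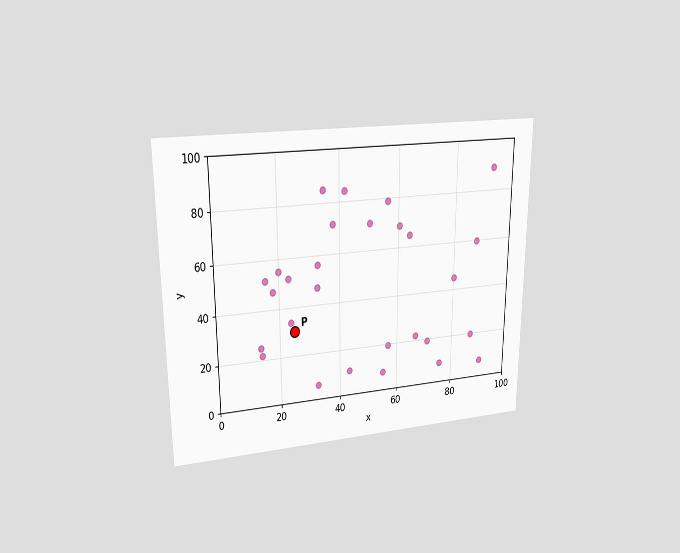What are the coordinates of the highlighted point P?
The chart is viewed at a slight angle. Following the gridlines from P to each axis, P sits at (25, 30).

(25, 30)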